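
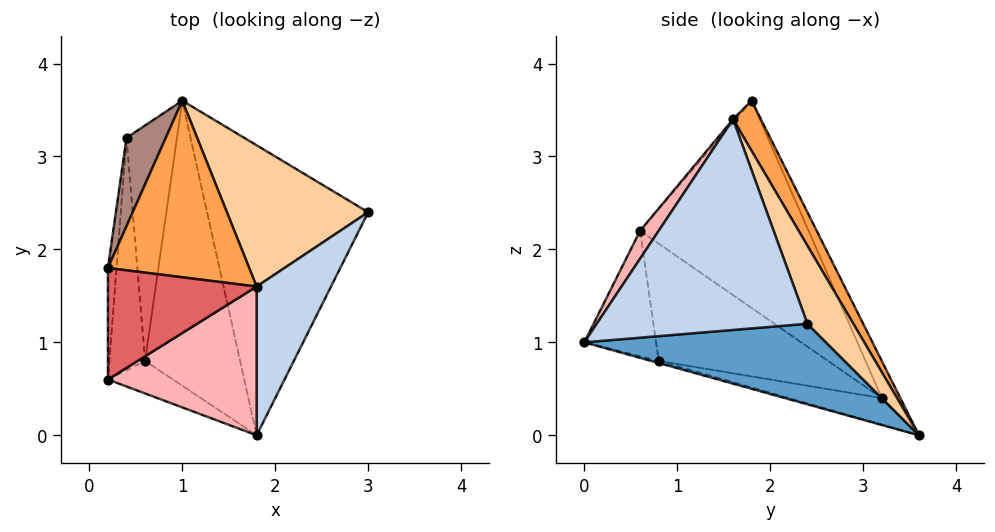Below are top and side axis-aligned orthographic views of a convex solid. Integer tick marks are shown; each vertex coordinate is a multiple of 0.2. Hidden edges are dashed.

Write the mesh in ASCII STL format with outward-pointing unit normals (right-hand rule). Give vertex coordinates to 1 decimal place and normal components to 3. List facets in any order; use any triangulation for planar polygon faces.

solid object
 facet normal 0.442 -0.147 -0.885
  outer loop
   vertex 1.0 3.6 0.0
   vertex 3.0 2.4 1.2
   vertex 1.8 0.0 1.0
  endloop
 endfacet
 facet normal 0.844 -0.447 0.298
  outer loop
   vertex 1.8 1.6 3.4
   vertex 1.8 0.0 1.0
   vertex 3.0 2.4 1.2
  endloop
 endfacet
 facet normal 0.167 0.866 0.470
  outer loop
   vertex 1.8 1.6 3.4
   vertex 1.0 3.6 0.0
   vertex 0.2 1.8 3.6
  endloop
 endfacet
 facet normal 0.247 0.859 0.447
  outer loop
   vertex 1.8 1.6 3.4
   vertex 3.0 2.4 1.2
   vertex 1.0 3.6 0.0
  endloop
 endfacet
 facet normal -0.021 -0.272 -0.962
  outer loop
   vertex 0.6 0.8 0.8
   vertex 1.0 3.6 0.0
   vertex 1.8 0.0 1.0
  endloop
 endfacet
 facet normal -0.505 -0.823 -0.262
  outer loop
   vertex 0.2 0.6 2.2
   vertex 0.6 0.8 0.8
   vertex 1.8 0.0 1.0
  endloop
 endfacet
 facet normal -0.014 -0.759 0.651
  outer loop
   vertex 0.2 0.6 2.2
   vertex 1.8 1.6 3.4
   vertex 0.2 1.8 3.6
  endloop
 endfacet
 facet normal 0.103 -0.828 0.552
  outer loop
   vertex 0.2 0.6 2.2
   vertex 1.8 0.0 1.0
   vertex 1.8 1.6 3.4
  endloop
 endfacet
 facet normal -0.458 -0.183 -0.870
  outer loop
   vertex 0.4 3.2 0.4
   vertex 1.0 3.6 0.0
   vertex 0.6 0.8 0.8
  endloop
 endfacet
 facet normal -0.949 -0.127 -0.289
  outer loop
   vertex 0.4 3.2 0.4
   vertex 0.6 0.8 0.8
   vertex 0.2 0.6 2.2
  endloop
 endfacet
 facet normal -0.340 0.869 0.359
  outer loop
   vertex 0.4 3.2 0.4
   vertex 0.2 1.8 3.6
   vertex 1.0 3.6 0.0
  endloop
 endfacet
 facet normal -0.998 0.048 -0.041
  outer loop
   vertex 0.4 3.2 0.4
   vertex 0.2 0.6 2.2
   vertex 0.2 1.8 3.6
  endloop
 endfacet
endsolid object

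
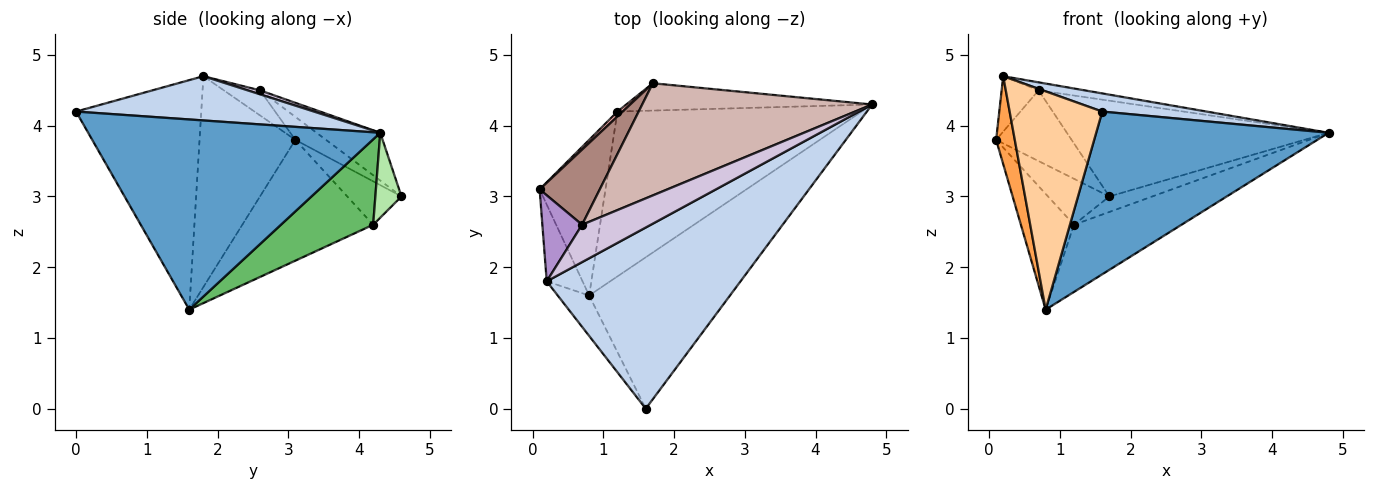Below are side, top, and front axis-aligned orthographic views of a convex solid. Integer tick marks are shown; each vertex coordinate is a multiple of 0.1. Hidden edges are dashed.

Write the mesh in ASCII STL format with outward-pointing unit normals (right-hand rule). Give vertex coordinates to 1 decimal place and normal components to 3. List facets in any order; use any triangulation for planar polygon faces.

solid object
 facet normal 0.677 -0.539 -0.501
  outer loop
   vertex 0.8 1.6 1.4
   vertex 4.8 4.3 3.9
   vertex 1.6 0.0 4.2
  endloop
 endfacet
 facet normal 0.222 -0.097 0.970
  outer loop
   vertex 0.2 1.8 4.7
   vertex 1.6 0.0 4.2
   vertex 4.8 4.3 3.9
  endloop
 endfacet
 facet normal -0.968 -0.188 -0.165
  outer loop
   vertex 0.2 1.8 4.7
   vertex 0.1 3.1 3.8
   vertex 0.8 1.6 1.4
  endloop
 endfacet
 facet normal -0.799 -0.591 -0.109
  outer loop
   vertex 0.2 1.8 4.7
   vertex 0.8 1.6 1.4
   vertex 1.6 0.0 4.2
  endloop
 endfacet
 facet normal 0.308 0.359 -0.881
  outer loop
   vertex 1.2 4.2 2.6
   vertex 4.8 4.3 3.9
   vertex 0.8 1.6 1.4
  endloop
 endfacet
 facet normal 0.288 0.473 -0.833
  outer loop
   vertex 1.2 4.2 2.6
   vertex 1.7 4.6 3.0
   vertex 4.8 4.3 3.9
  endloop
 endfacet
 facet normal -0.827 0.335 -0.451
  outer loop
   vertex 1.2 4.2 2.6
   vertex 0.8 1.6 1.4
   vertex 0.1 3.1 3.8
  endloop
 endfacet
 facet normal -0.661 0.747 0.079
  outer loop
   vertex 1.2 4.2 2.6
   vertex 0.1 3.1 3.8
   vertex 1.7 4.6 3.0
  endloop
 endfacet
 facet normal -0.468 0.478 0.743
  outer loop
   vertex 0.7 2.6 4.5
   vertex 0.1 3.1 3.8
   vertex 0.2 1.8 4.7
  endloop
 endfacet
 facet normal 0.056 0.209 0.976
  outer loop
   vertex 0.7 2.6 4.5
   vertex 0.2 1.8 4.7
   vertex 4.8 4.3 3.9
  endloop
 endfacet
 facet normal -0.268 0.660 0.702
  outer loop
   vertex 0.7 2.6 4.5
   vertex 1.7 4.6 3.0
   vertex 0.1 3.1 3.8
  endloop
 endfacet
 facet normal -0.156 0.641 0.751
  outer loop
   vertex 0.7 2.6 4.5
   vertex 4.8 4.3 3.9
   vertex 1.7 4.6 3.0
  endloop
 endfacet
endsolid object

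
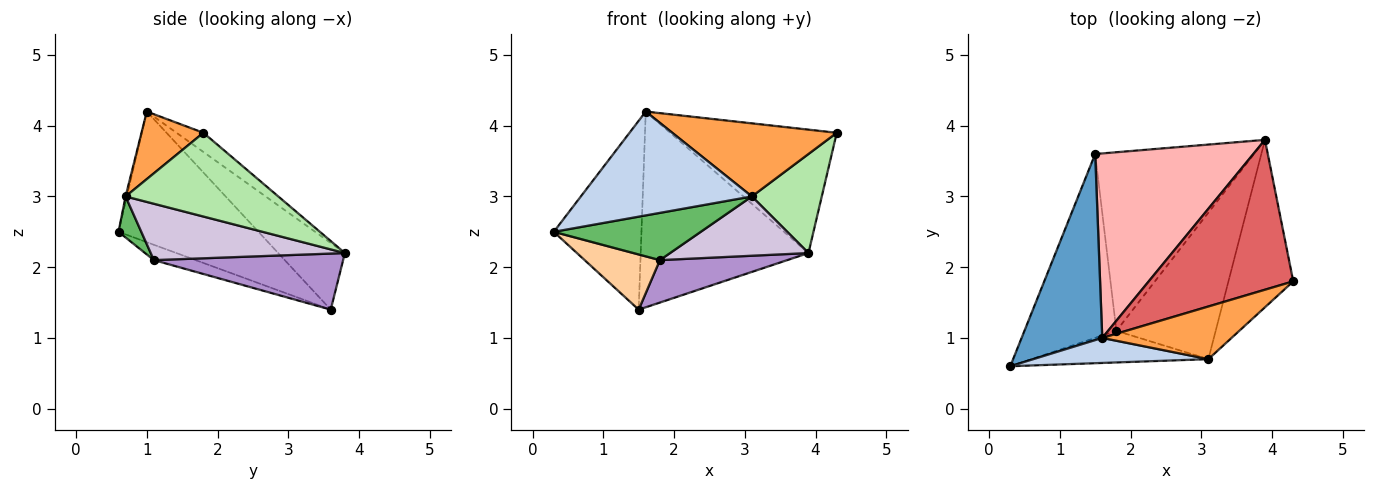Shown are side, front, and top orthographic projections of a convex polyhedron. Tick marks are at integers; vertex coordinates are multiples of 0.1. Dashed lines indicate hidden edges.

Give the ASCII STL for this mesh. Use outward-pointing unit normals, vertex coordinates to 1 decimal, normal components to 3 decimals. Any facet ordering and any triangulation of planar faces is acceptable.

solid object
 facet normal -0.751 0.470 0.464
  outer loop
   vertex 1.6 1.0 4.2
   vertex 1.5 3.6 1.4
   vertex 0.3 0.6 2.5
  endloop
 endfacet
 facet normal -0.007 -0.972 0.234
  outer loop
   vertex 3.1 0.7 3.0
   vertex 1.6 1.0 4.2
   vertex 0.3 0.6 2.5
  endloop
 endfacet
 facet normal 0.292 -0.776 0.559
  outer loop
   vertex 3.1 0.7 3.0
   vertex 4.3 1.8 3.9
   vertex 1.6 1.0 4.2
  endloop
 endfacet
 facet normal -0.158 -0.284 -0.946
  outer loop
   vertex 1.8 1.1 2.1
   vertex 0.3 0.6 2.5
   vertex 1.5 3.6 1.4
  endloop
 endfacet
 facet normal 0.128 -0.825 -0.551
  outer loop
   vertex 1.8 1.1 2.1
   vertex 3.1 0.7 3.0
   vertex 0.3 0.6 2.5
  endloop
 endfacet
 facet normal 0.744 -0.340 -0.575
  outer loop
   vertex 3.9 3.8 2.2
   vertex 4.3 1.8 3.9
   vertex 3.1 0.7 3.0
  endloop
 endfacet
 facet normal -0.102 0.632 0.768
  outer loop
   vertex 3.9 3.8 2.2
   vertex 1.6 1.0 4.2
   vertex 4.3 1.8 3.9
  endloop
 endfacet
 facet normal -0.278 0.699 0.659
  outer loop
   vertex 3.9 3.8 2.2
   vertex 1.5 3.6 1.4
   vertex 1.6 1.0 4.2
  endloop
 endfacet
 facet normal 0.325 -0.219 -0.920
  outer loop
   vertex 3.9 3.8 2.2
   vertex 1.8 1.1 2.1
   vertex 1.5 3.6 1.4
  endloop
 endfacet
 facet normal 0.466 -0.332 -0.820
  outer loop
   vertex 3.9 3.8 2.2
   vertex 3.1 0.7 3.0
   vertex 1.8 1.1 2.1
  endloop
 endfacet
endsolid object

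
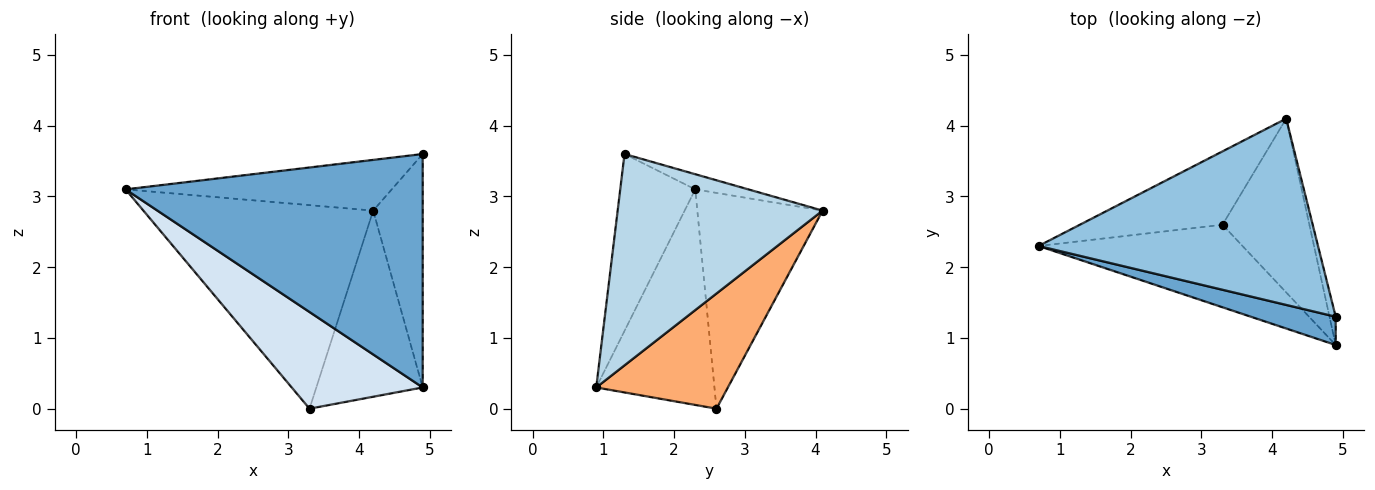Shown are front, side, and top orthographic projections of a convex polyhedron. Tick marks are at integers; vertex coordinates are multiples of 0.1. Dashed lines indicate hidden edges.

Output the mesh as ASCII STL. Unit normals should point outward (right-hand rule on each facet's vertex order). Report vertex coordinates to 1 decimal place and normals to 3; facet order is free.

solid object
 facet normal -0.243 -0.963 0.117
  outer loop
   vertex 4.9 1.3 3.6
   vertex 0.7 2.3 3.1
   vertex 4.9 0.9 0.3
  endloop
 endfacet
 facet normal -0.052 0.262 0.964
  outer loop
   vertex 4.9 1.3 3.6
   vertex 4.2 4.1 2.8
   vertex 0.7 2.3 3.1
  endloop
 endfacet
 facet normal 0.972 0.235 -0.028
  outer loop
   vertex 4.9 1.3 3.6
   vertex 4.9 0.9 0.3
   vertex 4.2 4.1 2.8
  endloop
 endfacet
 facet normal -0.566 -0.627 -0.535
  outer loop
   vertex 3.3 2.6 0.0
   vertex 4.9 0.9 0.3
   vertex 0.7 2.3 3.1
  endloop
 endfacet
 facet normal -0.456 0.837 -0.302
  outer loop
   vertex 3.3 2.6 0.0
   vertex 0.7 2.3 3.1
   vertex 4.2 4.1 2.8
  endloop
 endfacet
 facet normal 0.671 0.542 -0.506
  outer loop
   vertex 3.3 2.6 0.0
   vertex 4.2 4.1 2.8
   vertex 4.9 0.9 0.3
  endloop
 endfacet
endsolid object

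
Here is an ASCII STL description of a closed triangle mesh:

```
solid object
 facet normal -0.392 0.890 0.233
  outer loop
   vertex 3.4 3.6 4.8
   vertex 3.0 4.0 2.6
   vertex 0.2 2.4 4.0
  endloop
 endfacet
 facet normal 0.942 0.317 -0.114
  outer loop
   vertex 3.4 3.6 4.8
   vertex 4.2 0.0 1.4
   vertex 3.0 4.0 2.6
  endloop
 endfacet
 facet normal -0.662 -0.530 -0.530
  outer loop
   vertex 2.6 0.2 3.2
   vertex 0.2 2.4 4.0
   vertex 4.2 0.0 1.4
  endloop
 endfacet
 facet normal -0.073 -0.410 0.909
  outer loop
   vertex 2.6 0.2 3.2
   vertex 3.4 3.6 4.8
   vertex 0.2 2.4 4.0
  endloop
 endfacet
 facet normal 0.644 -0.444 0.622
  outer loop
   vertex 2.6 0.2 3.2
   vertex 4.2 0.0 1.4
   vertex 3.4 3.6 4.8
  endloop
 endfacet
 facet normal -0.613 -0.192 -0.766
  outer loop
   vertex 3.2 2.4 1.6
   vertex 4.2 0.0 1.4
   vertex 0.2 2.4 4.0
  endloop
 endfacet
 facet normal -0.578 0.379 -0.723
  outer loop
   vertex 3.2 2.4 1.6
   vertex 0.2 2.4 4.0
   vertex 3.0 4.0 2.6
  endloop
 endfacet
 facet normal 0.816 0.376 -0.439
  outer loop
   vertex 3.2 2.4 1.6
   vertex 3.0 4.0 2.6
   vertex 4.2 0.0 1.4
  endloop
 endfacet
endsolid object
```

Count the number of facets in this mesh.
8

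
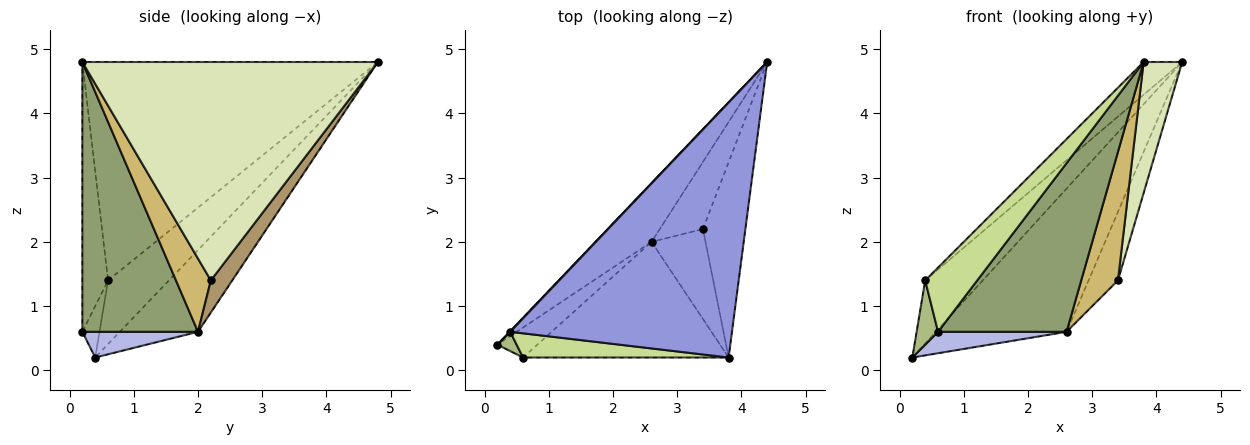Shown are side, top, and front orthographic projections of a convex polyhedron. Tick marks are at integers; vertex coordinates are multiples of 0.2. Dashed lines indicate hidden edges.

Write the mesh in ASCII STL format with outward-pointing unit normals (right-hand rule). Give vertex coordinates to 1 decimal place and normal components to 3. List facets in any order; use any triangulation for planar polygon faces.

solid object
 facet normal -0.484 0.809 -0.332
  outer loop
   vertex 2.6 2.0 0.6
   vertex 0.2 0.4 0.2
   vertex 4.4 4.8 4.8
  endloop
 endfacet
 facet normal -0.727 0.687 0.007
  outer loop
   vertex 0.4 0.6 1.4
   vertex 4.4 4.8 4.8
   vertex 0.2 0.4 0.2
  endloop
 endfacet
 facet normal -0.699 0.091 0.710
  outer loop
   vertex 0.4 0.6 1.4
   vertex 3.8 0.2 4.8
   vertex 4.4 4.8 4.8
  endloop
 endfacet
 facet normal 0.464 -0.515 -0.721
  outer loop
   vertex 0.6 0.2 0.6
   vertex 0.2 0.4 0.2
   vertex 2.6 2.0 0.6
  endloop
 endfacet
 facet normal 0.596 -0.662 -0.454
  outer loop
   vertex 0.6 0.2 0.6
   vertex 2.6 2.0 0.6
   vertex 3.8 0.2 4.8
  endloop
 endfacet
 facet normal -0.608 -0.760 0.228
  outer loop
   vertex 0.6 0.2 0.6
   vertex 0.4 0.6 1.4
   vertex 0.2 0.4 0.2
  endloop
 endfacet
 facet normal -0.420 -0.849 0.320
  outer loop
   vertex 0.6 0.2 0.6
   vertex 3.8 0.2 4.8
   vertex 0.4 0.6 1.4
  endloop
 endfacet
 facet normal 0.974 -0.127 -0.189
  outer loop
   vertex 3.4 2.2 1.4
   vertex 4.4 4.8 4.8
   vertex 3.8 0.2 4.8
  endloop
 endfacet
 facet normal 0.462 0.634 -0.620
  outer loop
   vertex 3.4 2.2 1.4
   vertex 2.6 2.0 0.6
   vertex 4.4 4.8 4.8
  endloop
 endfacet
 facet normal 0.614 -0.647 -0.453
  outer loop
   vertex 3.4 2.2 1.4
   vertex 3.8 0.2 4.8
   vertex 2.6 2.0 0.6
  endloop
 endfacet
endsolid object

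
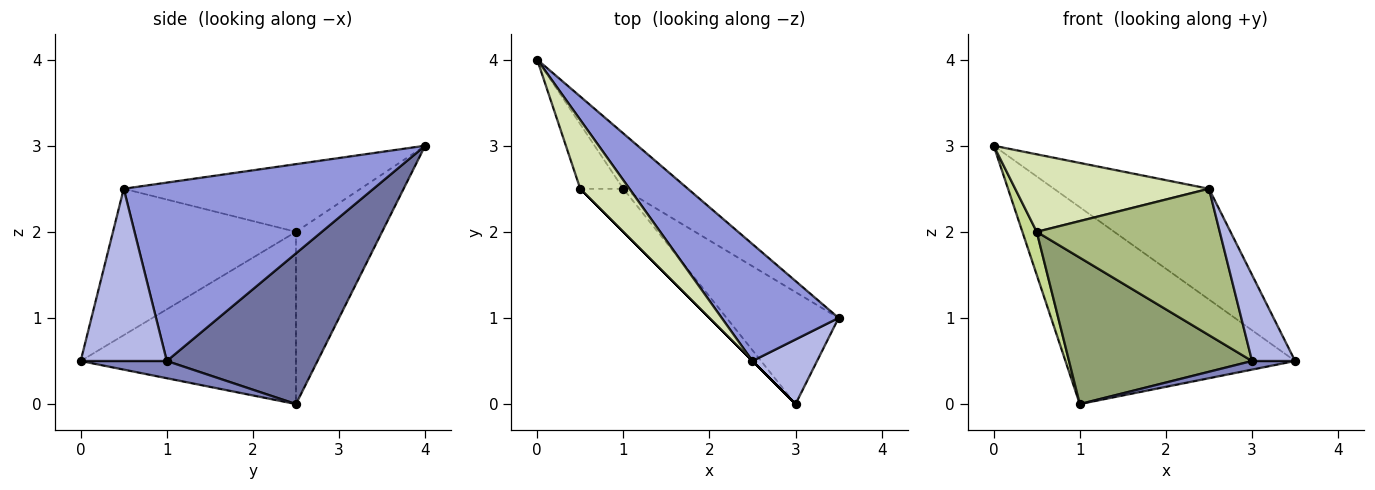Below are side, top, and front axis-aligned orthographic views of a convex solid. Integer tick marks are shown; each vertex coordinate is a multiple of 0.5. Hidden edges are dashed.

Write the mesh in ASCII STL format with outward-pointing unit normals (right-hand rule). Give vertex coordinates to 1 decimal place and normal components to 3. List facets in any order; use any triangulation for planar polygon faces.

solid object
 facet normal 0.534 0.814 -0.229
  outer loop
   vertex 1.0 2.5 0.0
   vertex 0.0 4.0 3.0
   vertex 3.5 1.0 0.5
  endloop
 endfacet
 facet normal 0.152 -0.076 -0.986
  outer loop
   vertex 1.0 2.5 0.0
   vertex 3.5 1.0 0.5
   vertex 3.0 0.0 0.5
  endloop
 endfacet
 facet normal 0.742 0.461 0.486
  outer loop
   vertex 2.5 0.5 2.5
   vertex 3.5 1.0 0.5
   vertex 0.0 4.0 3.0
  endloop
 endfacet
 facet normal 0.848 -0.424 0.318
  outer loop
   vertex 2.5 0.5 2.5
   vertex 3.0 0.0 0.5
   vertex 3.5 1.0 0.5
  endloop
 endfacet
 facet normal -0.748 -0.636 -0.187
  outer loop
   vertex 0.5 2.5 2.0
   vertex 1.0 2.5 0.0
   vertex 3.0 0.0 0.5
  endloop
 endfacet
 facet normal -0.707 -0.707 0.000
  outer loop
   vertex 0.5 2.5 2.0
   vertex 3.0 0.0 0.5
   vertex 2.5 0.5 2.5
  endloop
 endfacet
 facet normal -0.958 -0.160 -0.239
  outer loop
   vertex 0.5 2.5 2.0
   vertex 0.0 4.0 3.0
   vertex 1.0 2.5 0.0
  endloop
 endfacet
 facet normal -0.674 -0.552 0.491
  outer loop
   vertex 0.5 2.5 2.0
   vertex 2.5 0.5 2.5
   vertex 0.0 4.0 3.0
  endloop
 endfacet
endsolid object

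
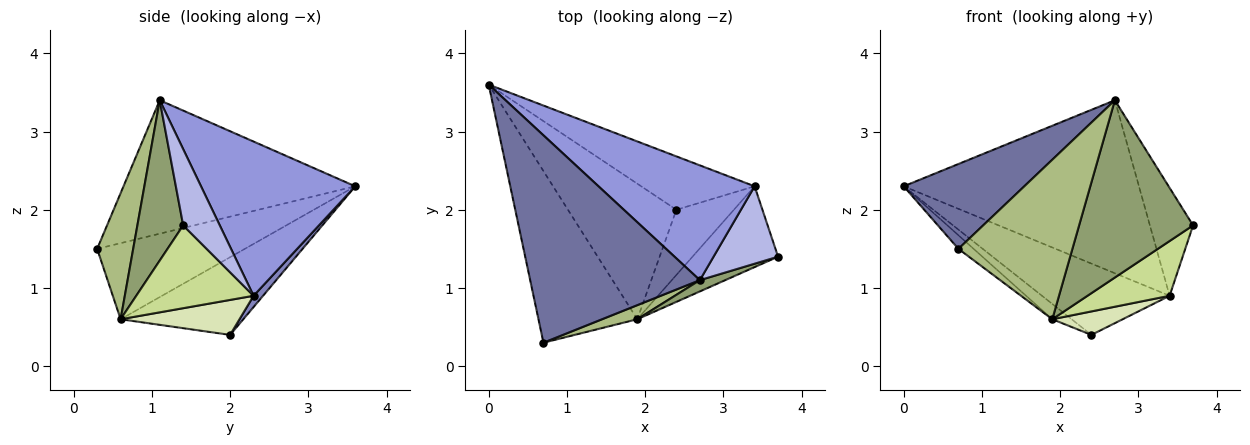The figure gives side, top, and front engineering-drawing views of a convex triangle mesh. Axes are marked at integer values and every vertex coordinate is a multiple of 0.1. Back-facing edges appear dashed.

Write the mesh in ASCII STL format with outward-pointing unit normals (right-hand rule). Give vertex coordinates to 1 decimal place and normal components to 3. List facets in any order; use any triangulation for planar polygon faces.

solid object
 facet normal -0.588 -0.306 0.748
  outer loop
   vertex 2.7 1.1 3.4
   vertex 0.0 3.6 2.3
   vertex 0.7 0.3 1.5
  endloop
 endfacet
 facet normal 0.059 0.799 -0.598
  outer loop
   vertex 3.4 2.3 0.9
   vertex 2.4 2.0 0.4
   vertex 0.0 3.6 2.3
  endloop
 endfacet
 facet normal 0.479 0.731 0.485
  outer loop
   vertex 3.4 2.3 0.9
   vertex 0.0 3.6 2.3
   vertex 2.7 1.1 3.4
  endloop
 endfacet
 facet normal 0.567 0.669 0.480
  outer loop
   vertex 3.4 2.3 0.9
   vertex 2.7 1.1 3.4
   vertex 3.7 1.4 1.8
  endloop
 endfacet
 facet normal 0.372 -0.926 0.059
  outer loop
   vertex 1.9 0.6 0.6
   vertex 3.7 1.4 1.8
   vertex 2.7 1.1 3.4
  endloop
 endfacet
 facet normal 0.300 -0.950 0.084
  outer loop
   vertex 1.9 0.6 0.6
   vertex 2.7 1.1 3.4
   vertex 0.7 0.3 1.5
  endloop
 endfacet
 facet normal 0.625 -0.438 -0.646
  outer loop
   vertex 1.9 0.6 0.6
   vertex 3.4 2.3 0.9
   vertex 3.7 1.4 1.8
  endloop
 endfacet
 facet normal 0.497 -0.294 -0.817
  outer loop
   vertex 1.9 0.6 0.6
   vertex 2.4 2.0 0.4
   vertex 3.4 2.3 0.9
  endloop
 endfacet
 facet normal -0.609 0.063 -0.791
  outer loop
   vertex 1.9 0.6 0.6
   vertex 0.7 0.3 1.5
   vertex 0.0 3.6 2.3
  endloop
 endfacet
 facet normal -0.580 0.091 -0.810
  outer loop
   vertex 1.9 0.6 0.6
   vertex 0.0 3.6 2.3
   vertex 2.4 2.0 0.4
  endloop
 endfacet
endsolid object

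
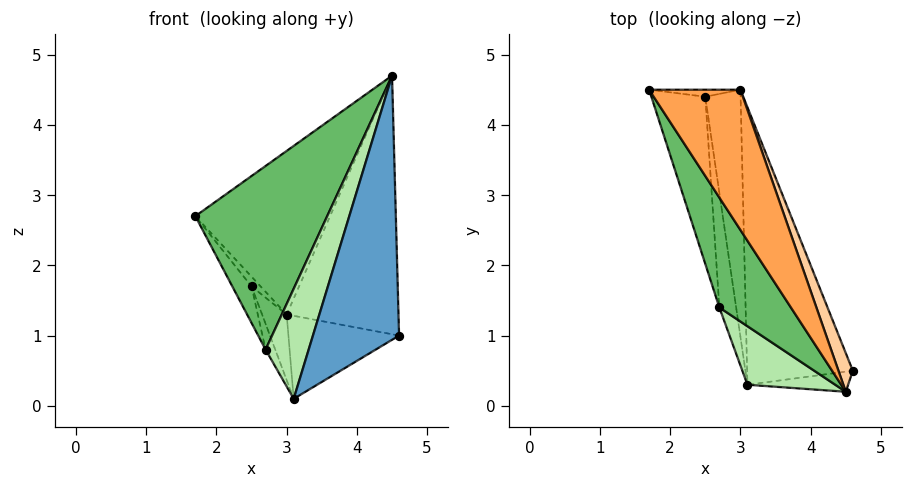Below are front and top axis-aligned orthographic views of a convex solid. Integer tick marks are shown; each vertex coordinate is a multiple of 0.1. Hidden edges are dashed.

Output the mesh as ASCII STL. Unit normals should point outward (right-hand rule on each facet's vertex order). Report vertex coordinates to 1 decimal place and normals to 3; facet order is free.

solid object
 facet normal 0.176 -0.982 -0.075
  outer loop
   vertex 4.5 0.2 4.7
   vertex 3.1 0.3 0.1
   vertex 4.6 0.5 1.0
  endloop
 endfacet
 facet normal 0.473 0.252 -0.844
  outer loop
   vertex 3.0 4.5 1.3
   vertex 4.6 0.5 1.0
   vertex 3.1 0.3 0.1
  endloop
 endfacet
 facet normal 0.574 0.622 0.533
  outer loop
   vertex 3.0 4.5 1.3
   vertex 1.7 4.5 2.7
   vertex 4.5 0.2 4.7
  endloop
 endfacet
 facet normal 0.928 0.367 0.055
  outer loop
   vertex 3.0 4.5 1.3
   vertex 4.5 0.2 4.7
   vertex 4.6 0.5 1.0
  endloop
 endfacet
 facet normal -0.860 -0.438 0.262
  outer loop
   vertex 2.7 1.4 0.8
   vertex 4.5 0.2 4.7
   vertex 1.7 4.5 2.7
  endloop
 endfacet
 facet normal -0.849 -0.467 0.248
  outer loop
   vertex 2.7 1.4 0.8
   vertex 3.1 0.3 0.1
   vertex 4.5 0.2 4.7
  endloop
 endfacet
 facet normal -0.636 0.198 -0.746
  outer loop
   vertex 2.5 4.4 1.7
   vertex 3.0 4.5 1.3
   vertex 3.1 0.3 0.1
  endloop
 endfacet
 facet normal -0.742 0.147 -0.655
  outer loop
   vertex 2.5 4.4 1.7
   vertex 3.1 0.3 0.1
   vertex 2.7 1.4 0.8
  endloop
 endfacet
 facet normal -0.533 0.686 -0.495
  outer loop
   vertex 2.5 4.4 1.7
   vertex 1.7 4.5 2.7
   vertex 3.0 4.5 1.3
  endloop
 endfacet
 facet normal -0.767 0.137 -0.627
  outer loop
   vertex 2.5 4.4 1.7
   vertex 2.7 1.4 0.8
   vertex 1.7 4.5 2.7
  endloop
 endfacet
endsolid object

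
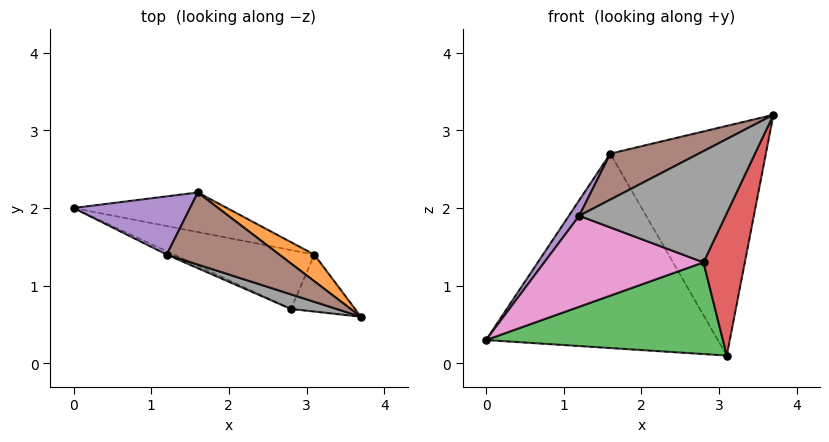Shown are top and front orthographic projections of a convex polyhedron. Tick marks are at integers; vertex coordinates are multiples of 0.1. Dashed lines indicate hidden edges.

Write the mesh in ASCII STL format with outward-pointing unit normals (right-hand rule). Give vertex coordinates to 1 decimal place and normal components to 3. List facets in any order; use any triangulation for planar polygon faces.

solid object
 facet normal 0.174 0.965 -0.196
  outer loop
   vertex 3.1 1.4 0.1
   vertex 0.0 2.0 0.3
   vertex 1.6 2.2 2.7
  endloop
 endfacet
 facet normal 0.589 0.803 0.093
  outer loop
   vertex 3.1 1.4 0.1
   vertex 1.6 2.2 2.7
   vertex 3.7 0.6 3.2
  endloop
 endfacet
 facet normal -0.194 -0.825 -0.530
  outer loop
   vertex 2.8 0.7 1.3
   vertex 0.0 2.0 0.3
   vertex 3.1 1.4 0.1
  endloop
 endfacet
 facet normal 0.563 -0.767 -0.307
  outer loop
   vertex 2.8 0.7 1.3
   vertex 3.1 1.4 0.1
   vertex 3.7 0.6 3.2
  endloop
 endfacet
 facet normal -0.817 -0.149 0.557
  outer loop
   vertex 1.2 1.4 1.9
   vertex 1.6 2.2 2.7
   vertex 0.0 2.0 0.3
  endloop
 endfacet
 facet normal -0.521 -0.459 0.720
  outer loop
   vertex 1.2 1.4 1.9
   vertex 3.7 0.6 3.2
   vertex 1.6 2.2 2.7
  endloop
 endfacet
 facet normal -0.411 -0.911 -0.033
  outer loop
   vertex 1.2 1.4 1.9
   vertex 0.0 2.0 0.3
   vertex 2.8 0.7 1.3
  endloop
 endfacet
 facet normal -0.359 -0.925 0.121
  outer loop
   vertex 1.2 1.4 1.9
   vertex 2.8 0.7 1.3
   vertex 3.7 0.6 3.2
  endloop
 endfacet
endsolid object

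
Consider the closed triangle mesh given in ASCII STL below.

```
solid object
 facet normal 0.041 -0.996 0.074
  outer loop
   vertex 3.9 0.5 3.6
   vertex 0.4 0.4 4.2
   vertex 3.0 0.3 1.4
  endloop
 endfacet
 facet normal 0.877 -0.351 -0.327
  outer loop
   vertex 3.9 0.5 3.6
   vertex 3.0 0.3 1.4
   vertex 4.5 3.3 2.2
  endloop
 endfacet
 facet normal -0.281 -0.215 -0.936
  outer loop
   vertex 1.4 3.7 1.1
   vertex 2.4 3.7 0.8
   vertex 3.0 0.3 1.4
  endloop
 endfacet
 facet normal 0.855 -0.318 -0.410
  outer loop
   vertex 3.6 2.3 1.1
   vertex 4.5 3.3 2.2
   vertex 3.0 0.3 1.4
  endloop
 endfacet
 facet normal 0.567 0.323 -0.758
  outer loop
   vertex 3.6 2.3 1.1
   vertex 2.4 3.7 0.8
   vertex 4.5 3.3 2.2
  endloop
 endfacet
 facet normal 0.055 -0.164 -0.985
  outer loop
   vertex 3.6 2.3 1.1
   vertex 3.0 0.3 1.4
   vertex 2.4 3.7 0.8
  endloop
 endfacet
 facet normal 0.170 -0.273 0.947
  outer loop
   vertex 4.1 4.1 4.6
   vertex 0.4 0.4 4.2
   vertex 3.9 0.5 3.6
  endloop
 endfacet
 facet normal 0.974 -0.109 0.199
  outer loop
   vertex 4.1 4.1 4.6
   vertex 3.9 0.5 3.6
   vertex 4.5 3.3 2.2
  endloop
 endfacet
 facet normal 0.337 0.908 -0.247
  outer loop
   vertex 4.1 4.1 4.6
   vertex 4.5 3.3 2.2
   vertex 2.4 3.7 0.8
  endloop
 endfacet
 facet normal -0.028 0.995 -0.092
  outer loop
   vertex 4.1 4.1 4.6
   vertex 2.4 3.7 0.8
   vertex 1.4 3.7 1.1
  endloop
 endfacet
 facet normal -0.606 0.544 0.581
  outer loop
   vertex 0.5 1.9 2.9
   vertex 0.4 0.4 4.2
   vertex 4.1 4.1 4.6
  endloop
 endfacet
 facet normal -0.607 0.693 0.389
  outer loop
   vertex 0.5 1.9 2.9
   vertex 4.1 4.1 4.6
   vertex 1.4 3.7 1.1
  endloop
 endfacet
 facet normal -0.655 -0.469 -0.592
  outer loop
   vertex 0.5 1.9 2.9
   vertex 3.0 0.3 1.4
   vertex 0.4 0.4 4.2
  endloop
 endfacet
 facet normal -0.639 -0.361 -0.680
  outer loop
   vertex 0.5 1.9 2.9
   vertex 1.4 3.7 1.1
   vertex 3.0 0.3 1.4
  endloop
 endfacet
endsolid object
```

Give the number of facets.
14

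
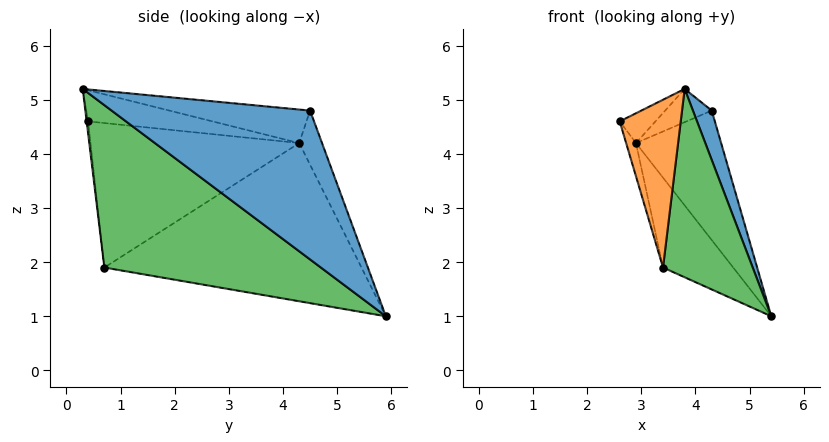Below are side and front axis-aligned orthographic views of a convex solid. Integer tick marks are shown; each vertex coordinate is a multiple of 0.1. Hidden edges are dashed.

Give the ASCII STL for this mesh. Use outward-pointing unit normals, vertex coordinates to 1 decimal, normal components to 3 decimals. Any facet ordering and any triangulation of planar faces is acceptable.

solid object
 facet normal 0.965 -0.091 0.246
  outer loop
   vertex 4.3 4.5 4.8
   vertex 3.8 0.3 5.2
   vertex 5.4 5.9 1.0
  endloop
 endfacet
 facet normal -0.024 -0.993 -0.117
  outer loop
   vertex 3.4 0.7 1.9
   vertex 3.8 0.3 5.2
   vertex 2.6 0.4 4.6
  endloop
 endfacet
 facet normal 0.912 -0.378 -0.156
  outer loop
   vertex 3.4 0.7 1.9
   vertex 5.4 5.9 1.0
   vertex 3.8 0.3 5.2
  endloop
 endfacet
 facet normal -0.249 0.930 0.271
  outer loop
   vertex 2.9 4.3 4.2
   vertex 4.3 4.5 4.8
   vertex 5.4 5.9 1.0
  endloop
 endfacet
 facet normal -0.959 0.045 -0.279
  outer loop
   vertex 2.9 4.3 4.2
   vertex 3.4 0.7 1.9
   vertex 2.6 0.4 4.6
  endloop
 endfacet
 facet normal -0.819 0.224 -0.528
  outer loop
   vertex 2.9 4.3 4.2
   vertex 5.4 5.9 1.0
   vertex 3.4 0.7 1.9
  endloop
 endfacet
 facet normal -0.435 0.125 0.892
  outer loop
   vertex 2.9 4.3 4.2
   vertex 2.6 0.4 4.6
   vertex 3.8 0.3 5.2
  endloop
 endfacet
 facet normal -0.407 0.134 0.904
  outer loop
   vertex 2.9 4.3 4.2
   vertex 3.8 0.3 5.2
   vertex 4.3 4.5 4.8
  endloop
 endfacet
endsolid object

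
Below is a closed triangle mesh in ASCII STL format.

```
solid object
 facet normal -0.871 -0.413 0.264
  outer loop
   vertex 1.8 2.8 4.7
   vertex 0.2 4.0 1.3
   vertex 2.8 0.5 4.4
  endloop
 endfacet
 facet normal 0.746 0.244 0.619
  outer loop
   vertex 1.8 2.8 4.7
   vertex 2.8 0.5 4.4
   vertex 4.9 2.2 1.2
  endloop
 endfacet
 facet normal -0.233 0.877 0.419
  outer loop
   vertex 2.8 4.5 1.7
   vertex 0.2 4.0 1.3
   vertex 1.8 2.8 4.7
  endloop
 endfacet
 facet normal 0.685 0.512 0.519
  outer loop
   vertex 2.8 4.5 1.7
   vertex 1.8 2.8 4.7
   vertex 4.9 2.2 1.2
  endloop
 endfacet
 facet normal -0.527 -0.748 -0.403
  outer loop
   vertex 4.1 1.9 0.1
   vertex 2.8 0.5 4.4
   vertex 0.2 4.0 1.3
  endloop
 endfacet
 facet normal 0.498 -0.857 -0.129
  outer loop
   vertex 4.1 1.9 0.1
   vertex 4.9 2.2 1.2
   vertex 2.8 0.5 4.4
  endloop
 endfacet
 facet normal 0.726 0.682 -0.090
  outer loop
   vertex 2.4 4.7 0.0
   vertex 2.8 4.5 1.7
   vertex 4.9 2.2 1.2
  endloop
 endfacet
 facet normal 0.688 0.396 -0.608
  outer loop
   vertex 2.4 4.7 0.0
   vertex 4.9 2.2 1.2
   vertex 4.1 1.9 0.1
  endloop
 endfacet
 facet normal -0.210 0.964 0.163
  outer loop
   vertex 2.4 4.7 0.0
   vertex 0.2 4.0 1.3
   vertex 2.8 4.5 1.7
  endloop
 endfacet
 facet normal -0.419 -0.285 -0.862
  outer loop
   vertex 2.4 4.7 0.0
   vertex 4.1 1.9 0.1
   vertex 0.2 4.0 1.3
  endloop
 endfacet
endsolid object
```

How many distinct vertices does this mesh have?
7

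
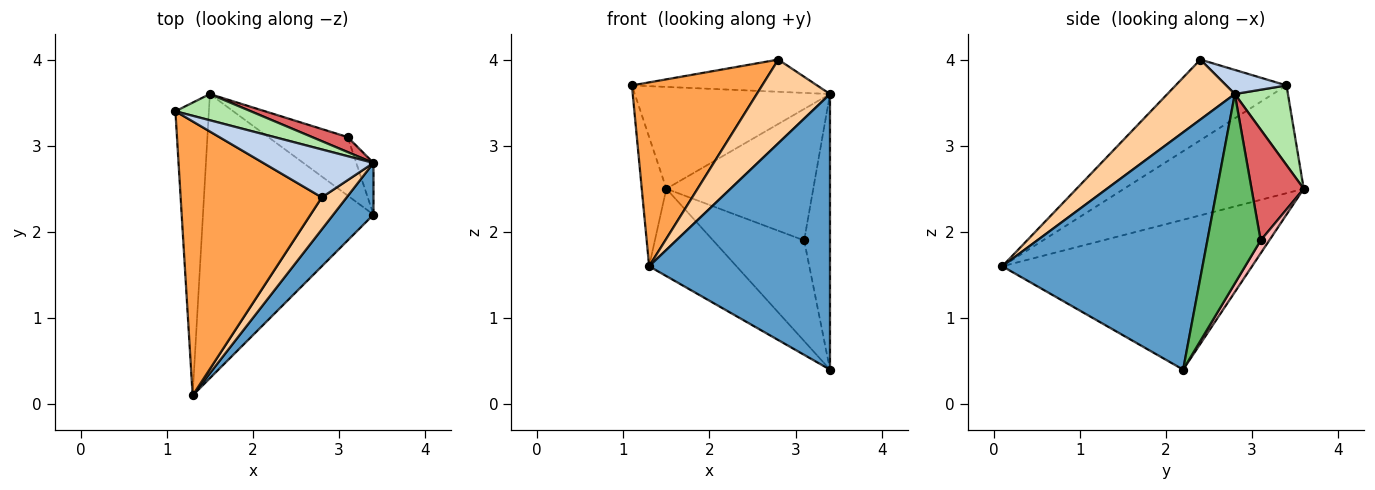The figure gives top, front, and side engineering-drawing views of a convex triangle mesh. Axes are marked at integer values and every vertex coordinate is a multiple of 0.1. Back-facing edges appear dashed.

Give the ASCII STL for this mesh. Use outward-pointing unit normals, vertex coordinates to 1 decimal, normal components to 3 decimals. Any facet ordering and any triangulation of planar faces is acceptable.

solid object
 facet normal 0.736 -0.665 0.125
  outer loop
   vertex 3.4 2.2 0.4
   vertex 3.4 2.8 3.6
   vertex 1.3 0.1 1.6
  endloop
 endfacet
 facet normal 0.179 0.549 0.817
  outer loop
   vertex 2.8 2.4 4.0
   vertex 3.4 2.8 3.6
   vertex 1.1 3.4 3.7
  endloop
 endfacet
 facet normal -0.429 -0.503 0.750
  outer loop
   vertex 2.8 2.4 4.0
   vertex 1.1 3.4 3.7
   vertex 1.3 0.1 1.6
  endloop
 endfacet
 facet normal 0.652 -0.708 0.271
  outer loop
   vertex 2.8 2.4 4.0
   vertex 1.3 0.1 1.6
   vertex 3.4 2.8 3.6
  endloop
 endfacet
 facet normal 0.897 0.435 -0.082
  outer loop
   vertex 3.1 3.1 1.9
   vertex 3.4 2.8 3.6
   vertex 3.4 2.2 0.4
  endloop
 endfacet
 facet normal 0.255 0.936 0.241
  outer loop
   vertex 1.5 3.6 2.5
   vertex 1.1 3.4 3.7
   vertex 3.4 2.8 3.6
  endloop
 endfacet
 facet normal 0.333 0.937 0.107
  outer loop
   vertex 1.5 3.6 2.5
   vertex 3.4 2.8 3.6
   vertex 3.1 3.1 1.9
  endloop
 endfacet
 facet normal 0.082 0.862 -0.501
  outer loop
   vertex 1.5 3.6 2.5
   vertex 3.1 3.1 1.9
   vertex 3.4 2.2 0.4
  endloop
 endfacet
 facet normal -0.947 0.130 -0.294
  outer loop
   vertex 1.5 3.6 2.5
   vertex 1.3 0.1 1.6
   vertex 1.1 3.4 3.7
  endloop
 endfacet
 facet normal -0.643 0.225 -0.732
  outer loop
   vertex 1.5 3.6 2.5
   vertex 3.4 2.2 0.4
   vertex 1.3 0.1 1.6
  endloop
 endfacet
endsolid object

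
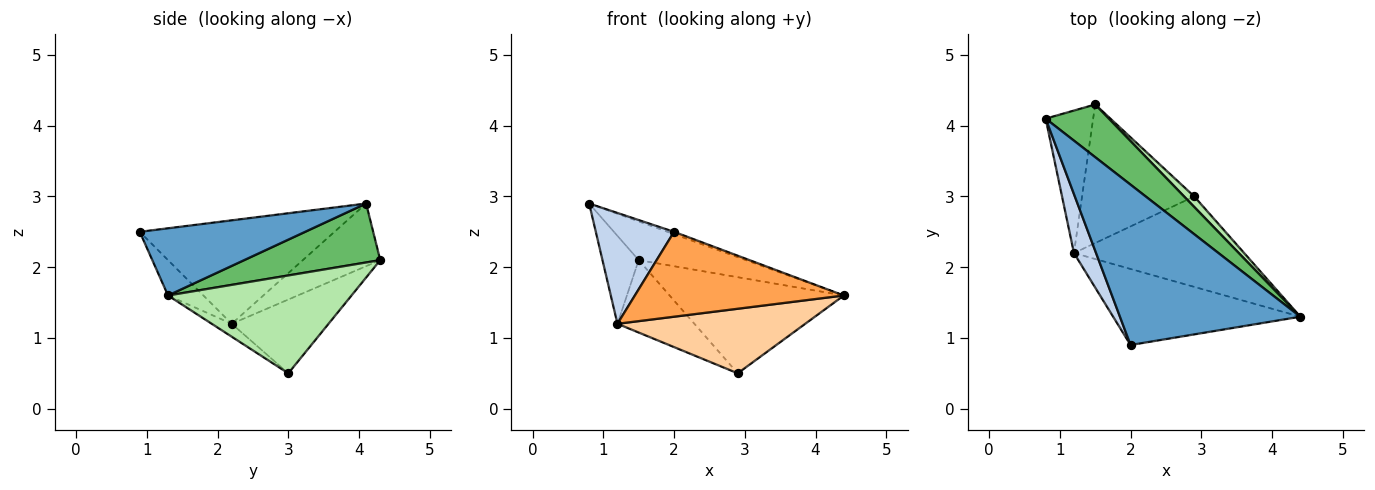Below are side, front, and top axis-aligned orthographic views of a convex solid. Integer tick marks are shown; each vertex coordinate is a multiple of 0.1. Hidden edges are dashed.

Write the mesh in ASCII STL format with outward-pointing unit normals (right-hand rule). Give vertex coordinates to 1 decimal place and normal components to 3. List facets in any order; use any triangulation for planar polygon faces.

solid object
 facet normal 0.349 0.014 0.937
  outer loop
   vertex 2.0 0.9 2.5
   vertex 4.4 1.3 1.6
   vertex 0.8 4.1 2.9
  endloop
 endfacet
 facet normal -0.910 -0.366 0.194
  outer loop
   vertex 1.2 2.2 1.2
   vertex 2.0 0.9 2.5
   vertex 0.8 4.1 2.9
  endloop
 endfacet
 facet normal -0.125 -0.739 -0.662
  outer loop
   vertex 1.2 2.2 1.2
   vertex 4.4 1.3 1.6
   vertex 2.0 0.9 2.5
  endloop
 endfacet
 facet normal -0.062 -0.580 -0.812
  outer loop
   vertex 1.2 2.2 1.2
   vertex 2.9 3.0 0.5
   vertex 4.4 1.3 1.6
  endloop
 endfacet
 facet normal 0.601 0.473 0.644
  outer loop
   vertex 1.5 4.3 2.1
   vertex 0.8 4.1 2.9
   vertex 4.4 1.3 1.6
  endloop
 endfacet
 facet normal 0.723 0.687 0.075
  outer loop
   vertex 1.5 4.3 2.1
   vertex 4.4 1.3 1.6
   vertex 2.9 3.0 0.5
  endloop
 endfacet
 facet normal -0.747 0.349 -0.566
  outer loop
   vertex 1.5 4.3 2.1
   vertex 1.2 2.2 1.2
   vertex 0.8 4.1 2.9
  endloop
 endfacet
 facet normal -0.504 0.400 -0.766
  outer loop
   vertex 1.5 4.3 2.1
   vertex 2.9 3.0 0.5
   vertex 1.2 2.2 1.2
  endloop
 endfacet
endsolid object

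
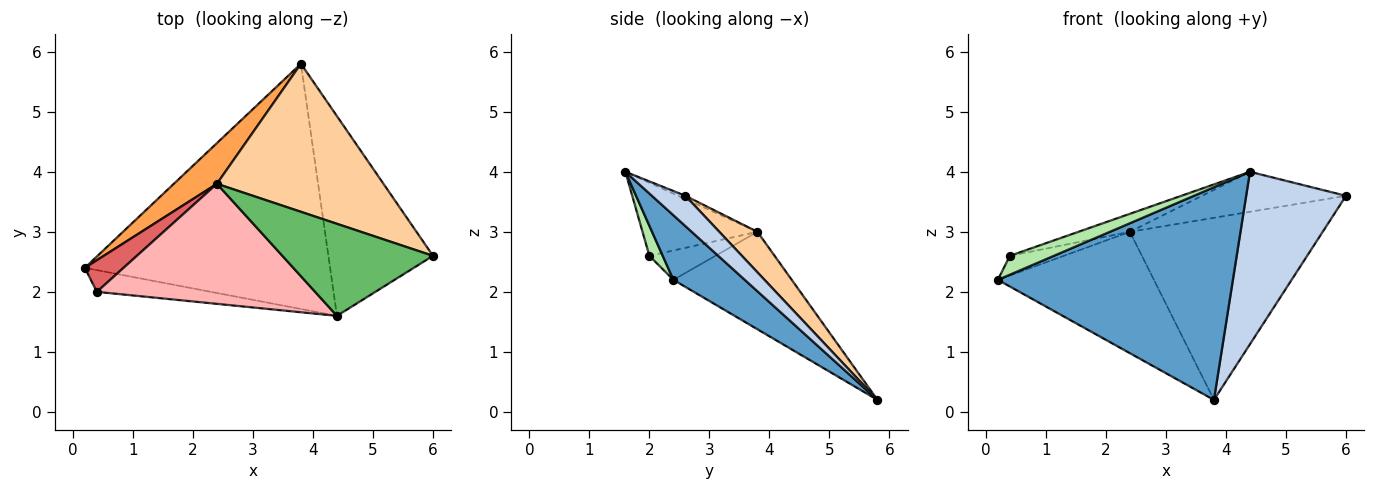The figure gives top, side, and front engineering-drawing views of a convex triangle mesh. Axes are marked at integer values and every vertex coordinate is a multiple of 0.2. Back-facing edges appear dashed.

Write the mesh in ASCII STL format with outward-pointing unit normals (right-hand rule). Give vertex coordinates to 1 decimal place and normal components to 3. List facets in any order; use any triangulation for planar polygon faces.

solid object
 facet normal 0.195 -0.643 -0.741
  outer loop
   vertex 4.4 1.6 4.0
   vertex 0.2 2.4 2.2
   vertex 3.8 5.8 0.2
  endloop
 endfacet
 facet normal 0.214 -0.638 -0.739
  outer loop
   vertex 4.4 1.6 4.0
   vertex 3.8 5.8 0.2
   vertex 6.0 2.6 3.6
  endloop
 endfacet
 facet normal -0.584 0.770 0.258
  outer loop
   vertex 2.4 3.8 3.0
   vertex 3.8 5.8 0.2
   vertex 0.2 2.4 2.2
  endloop
 endfacet
 facet normal 0.152 0.767 0.624
  outer loop
   vertex 2.4 3.8 3.0
   vertex 6.0 2.6 3.6
   vertex 3.8 5.8 0.2
  endloop
 endfacet
 facet normal -0.020 0.399 0.917
  outer loop
   vertex 2.4 3.8 3.0
   vertex 4.4 1.6 4.0
   vertex 6.0 2.6 3.6
  endloop
 endfacet
 facet normal 0.195 -0.643 -0.741
  outer loop
   vertex 0.4 2.0 2.6
   vertex 0.2 2.4 2.2
   vertex 4.4 1.6 4.0
  endloop
 endfacet
 facet normal -0.542 0.443 0.714
  outer loop
   vertex 0.4 2.0 2.6
   vertex 2.4 3.8 3.0
   vertex 0.2 2.4 2.2
  endloop
 endfacet
 facet normal -0.314 0.141 0.939
  outer loop
   vertex 0.4 2.0 2.6
   vertex 4.4 1.6 4.0
   vertex 2.4 3.8 3.0
  endloop
 endfacet
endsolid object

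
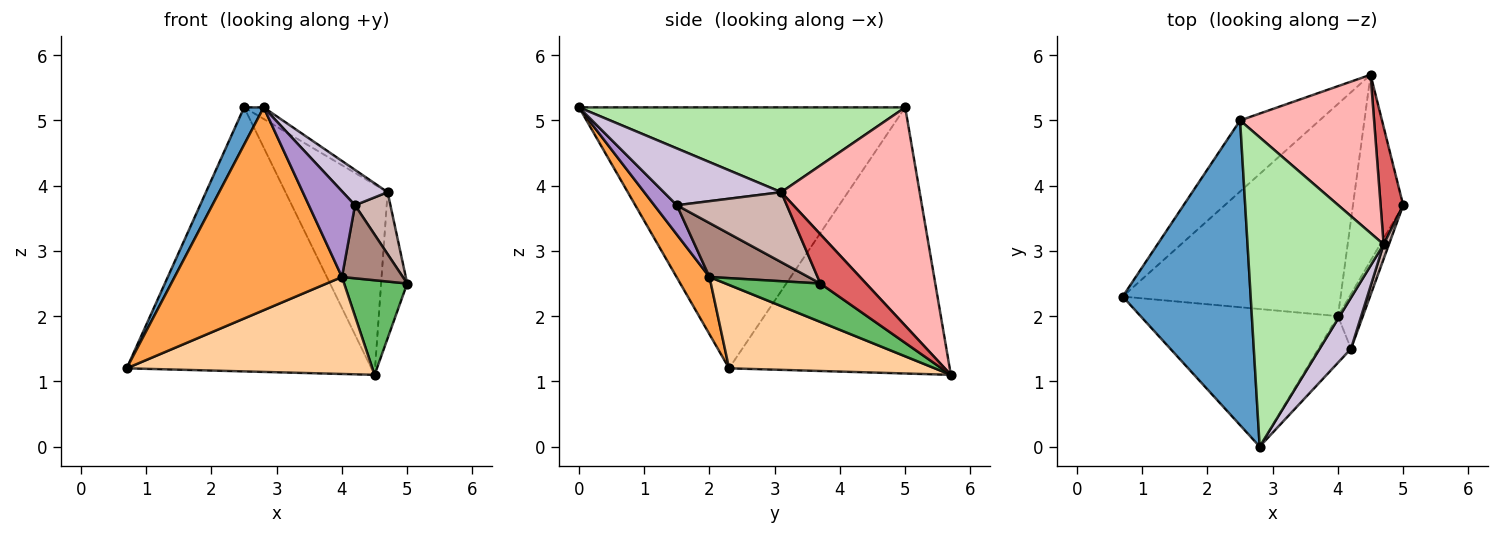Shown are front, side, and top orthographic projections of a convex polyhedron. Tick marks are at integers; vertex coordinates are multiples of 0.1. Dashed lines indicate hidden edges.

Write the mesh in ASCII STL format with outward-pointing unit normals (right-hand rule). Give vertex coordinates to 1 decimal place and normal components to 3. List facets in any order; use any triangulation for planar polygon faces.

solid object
 facet normal -0.897 -0.054 0.440
  outer loop
   vertex 2.5 5.0 5.2
   vertex 0.7 2.3 1.2
   vertex 2.8 0.0 5.2
  endloop
 endfacet
 facet normal -0.657 0.728 -0.196
  outer loop
   vertex 2.5 5.0 5.2
   vertex 4.5 5.7 1.1
   vertex 0.7 2.3 1.2
  endloop
 endfacet
 facet normal 0.161 -0.817 -0.554
  outer loop
   vertex 4.0 2.0 2.6
   vertex 2.8 0.0 5.2
   vertex 0.7 2.3 1.2
  endloop
 endfacet
 facet normal 0.329 -0.393 -0.859
  outer loop
   vertex 4.0 2.0 2.6
   vertex 0.7 2.3 1.2
   vertex 4.5 5.7 1.1
  endloop
 endfacet
 facet normal 0.563 -0.375 -0.736
  outer loop
   vertex 4.0 2.0 2.6
   vertex 4.5 5.7 1.1
   vertex 5.0 3.7 2.5
  endloop
 endfacet
 facet normal 0.529 0.032 0.848
  outer loop
   vertex 4.7 3.1 3.9
   vertex 2.5 5.0 5.2
   vertex 2.8 0.0 5.2
  endloop
 endfacet
 facet normal 0.807 0.461 0.370
  outer loop
   vertex 4.7 3.1 3.9
   vertex 5.0 3.7 2.5
   vertex 4.5 5.7 1.1
  endloop
 endfacet
 facet normal 0.721 0.532 0.443
  outer loop
   vertex 4.7 3.1 3.9
   vertex 4.5 5.7 1.1
   vertex 2.5 5.0 5.2
  endloop
 endfacet
 facet normal 0.395 -0.807 -0.439
  outer loop
   vertex 4.2 1.5 3.7
   vertex 2.8 0.0 5.2
   vertex 4.0 2.0 2.6
  endloop
 endfacet
 facet normal 0.830 -0.317 0.458
  outer loop
   vertex 4.2 1.5 3.7
   vertex 4.7 3.1 3.9
   vertex 2.8 0.0 5.2
  endloop
 endfacet
 facet normal 0.793 -0.488 -0.366
  outer loop
   vertex 4.2 1.5 3.7
   vertex 4.0 2.0 2.6
   vertex 5.0 3.7 2.5
  endloop
 endfacet
 facet normal 0.949 -0.306 0.072
  outer loop
   vertex 4.2 1.5 3.7
   vertex 5.0 3.7 2.5
   vertex 4.7 3.1 3.9
  endloop
 endfacet
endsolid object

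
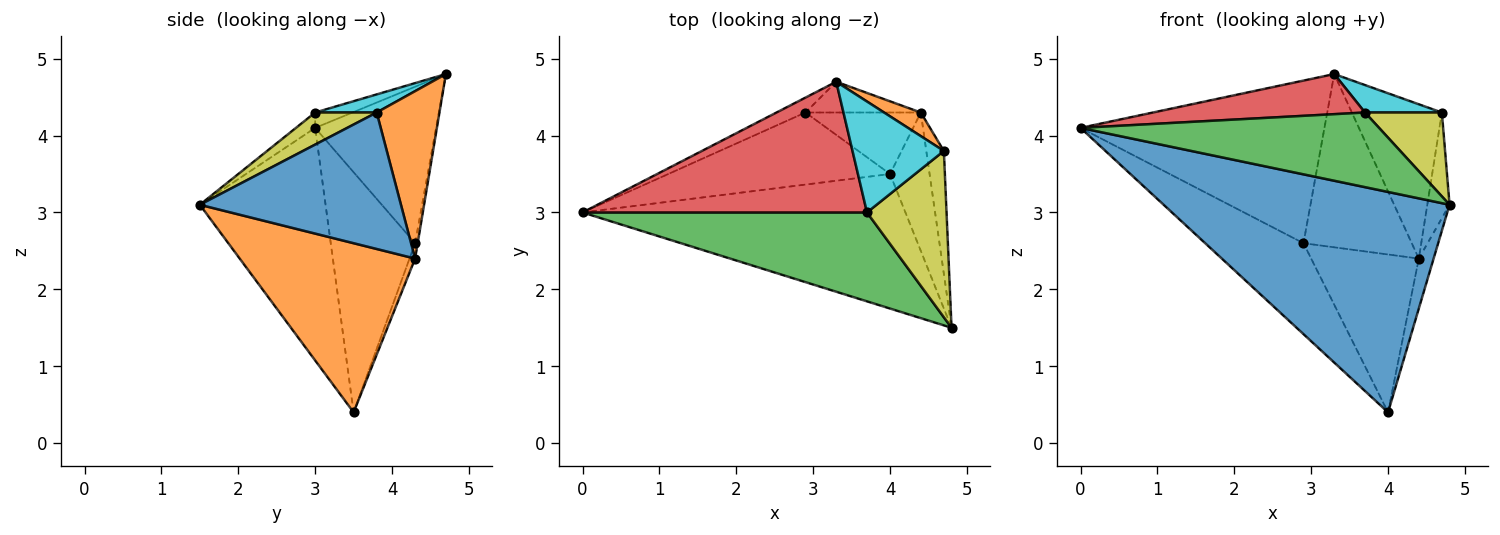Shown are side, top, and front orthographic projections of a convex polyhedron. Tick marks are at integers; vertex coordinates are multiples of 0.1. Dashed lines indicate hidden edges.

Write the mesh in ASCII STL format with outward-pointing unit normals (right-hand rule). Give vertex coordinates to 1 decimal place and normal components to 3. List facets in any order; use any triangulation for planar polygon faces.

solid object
 facet normal -0.351 -0.799 -0.488
  outer loop
   vertex 4.0 3.5 0.4
   vertex 4.8 1.5 3.1
   vertex 0.0 3.0 4.1
  endloop
 endfacet
 facet normal 0.970 0.082 -0.227
  outer loop
   vertex 4.4 4.3 2.4
   vertex 4.8 1.5 3.1
   vertex 4.0 3.5 0.4
  endloop
 endfacet
 facet normal -0.041 -0.642 0.765
  outer loop
   vertex 3.7 3.0 4.3
   vertex 0.0 3.0 4.1
   vertex 4.8 1.5 3.1
  endloop
 endfacet
 facet normal -0.052 -0.293 0.955
  outer loop
   vertex 3.7 3.0 4.3
   vertex 3.3 4.7 4.8
   vertex 0.0 3.0 4.1
  endloop
 endfacet
 facet normal -0.443 0.893 -0.082
  outer loop
   vertex 2.9 4.3 2.6
   vertex 0.0 3.0 4.1
   vertex 3.3 4.7 4.8
  endloop
 endfacet
 facet normal -0.558 0.650 -0.515
  outer loop
   vertex 2.9 4.3 2.6
   vertex 4.0 3.5 0.4
   vertex 0.0 3.0 4.1
  endloop
 endfacet
 facet normal -0.023 0.984 -0.175
  outer loop
   vertex 2.9 4.3 2.6
   vertex 3.3 4.7 4.8
   vertex 4.4 4.3 2.4
  endloop
 endfacet
 facet normal -0.048 0.931 -0.363
  outer loop
   vertex 2.9 4.3 2.6
   vertex 4.4 4.3 2.4
   vertex 4.0 3.5 0.4
  endloop
 endfacet
 facet normal 0.339 -0.424 0.840
  outer loop
   vertex 4.7 3.8 4.3
   vertex 3.7 3.0 4.3
   vertex 4.8 1.5 3.1
  endloop
 endfacet
 facet normal 0.189 -0.236 0.953
  outer loop
   vertex 4.7 3.8 4.3
   vertex 3.3 4.7 4.8
   vertex 3.7 3.0 4.3
  endloop
 endfacet
 facet normal 0.986 0.109 -0.127
  outer loop
   vertex 4.7 3.8 4.3
   vertex 4.8 1.5 3.1
   vertex 4.4 4.3 2.4
  endloop
 endfacet
 facet normal 0.568 0.814 0.125
  outer loop
   vertex 4.7 3.8 4.3
   vertex 4.4 4.3 2.4
   vertex 3.3 4.7 4.8
  endloop
 endfacet
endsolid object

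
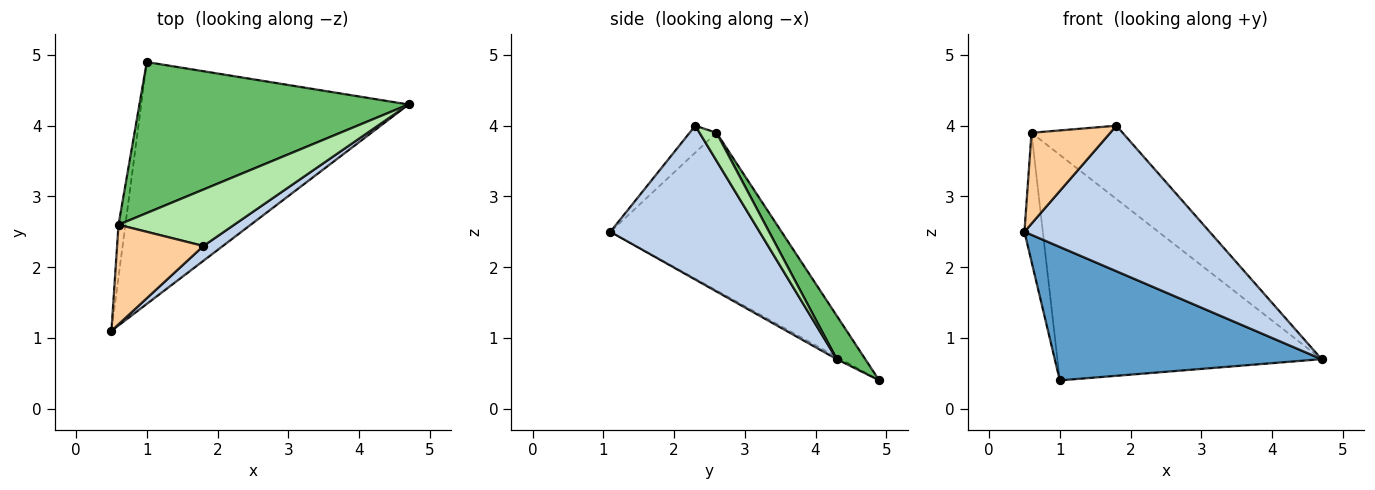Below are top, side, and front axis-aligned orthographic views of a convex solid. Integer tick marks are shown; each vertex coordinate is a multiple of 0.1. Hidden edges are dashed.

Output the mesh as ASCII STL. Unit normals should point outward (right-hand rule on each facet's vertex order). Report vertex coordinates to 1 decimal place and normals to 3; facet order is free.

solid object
 facet normal -0.007 -0.483 -0.876
  outer loop
   vertex 1.0 4.9 0.4
   vertex 4.7 4.3 0.7
   vertex 0.5 1.1 2.5
  endloop
 endfacet
 facet normal 0.625 -0.776 0.079
  outer loop
   vertex 1.8 2.3 4.0
   vertex 0.5 1.1 2.5
   vertex 4.7 4.3 0.7
  endloop
 endfacet
 facet normal -0.993 0.107 -0.043
  outer loop
   vertex 0.6 2.6 3.9
   vertex 1.0 4.9 0.4
   vertex 0.5 1.1 2.5
  endloop
 endfacet
 facet normal -0.224 -0.657 0.720
  outer loop
   vertex 0.6 2.6 3.9
   vertex 0.5 1.1 2.5
   vertex 1.8 2.3 4.0
  endloop
 endfacet
 facet normal 0.089 0.828 0.554
  outer loop
   vertex 0.6 2.6 3.9
   vertex 4.7 4.3 0.7
   vertex 1.0 4.9 0.4
  endloop
 endfacet
 facet normal 0.146 0.784 0.603
  outer loop
   vertex 0.6 2.6 3.9
   vertex 1.8 2.3 4.0
   vertex 4.7 4.3 0.7
  endloop
 endfacet
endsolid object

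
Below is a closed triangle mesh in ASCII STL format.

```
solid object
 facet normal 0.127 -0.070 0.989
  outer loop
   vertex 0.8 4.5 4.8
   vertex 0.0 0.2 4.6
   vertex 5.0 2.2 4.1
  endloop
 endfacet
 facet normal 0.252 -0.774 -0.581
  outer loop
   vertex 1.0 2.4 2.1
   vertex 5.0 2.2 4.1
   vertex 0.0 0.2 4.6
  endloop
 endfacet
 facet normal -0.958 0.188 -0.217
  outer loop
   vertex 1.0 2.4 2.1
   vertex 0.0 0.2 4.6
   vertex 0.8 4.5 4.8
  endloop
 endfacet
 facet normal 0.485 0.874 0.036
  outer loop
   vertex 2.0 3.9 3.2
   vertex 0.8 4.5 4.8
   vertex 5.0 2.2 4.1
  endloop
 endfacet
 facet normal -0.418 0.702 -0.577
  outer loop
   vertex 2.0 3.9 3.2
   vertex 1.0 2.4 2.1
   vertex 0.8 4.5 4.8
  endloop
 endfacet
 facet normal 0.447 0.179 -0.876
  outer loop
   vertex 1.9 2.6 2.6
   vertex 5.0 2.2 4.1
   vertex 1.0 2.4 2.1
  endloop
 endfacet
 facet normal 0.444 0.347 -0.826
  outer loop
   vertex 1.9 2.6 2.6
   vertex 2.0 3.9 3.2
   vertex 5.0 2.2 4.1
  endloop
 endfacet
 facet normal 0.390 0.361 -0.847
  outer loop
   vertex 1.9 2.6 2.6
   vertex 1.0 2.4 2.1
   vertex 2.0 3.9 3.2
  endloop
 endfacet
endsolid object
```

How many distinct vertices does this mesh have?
6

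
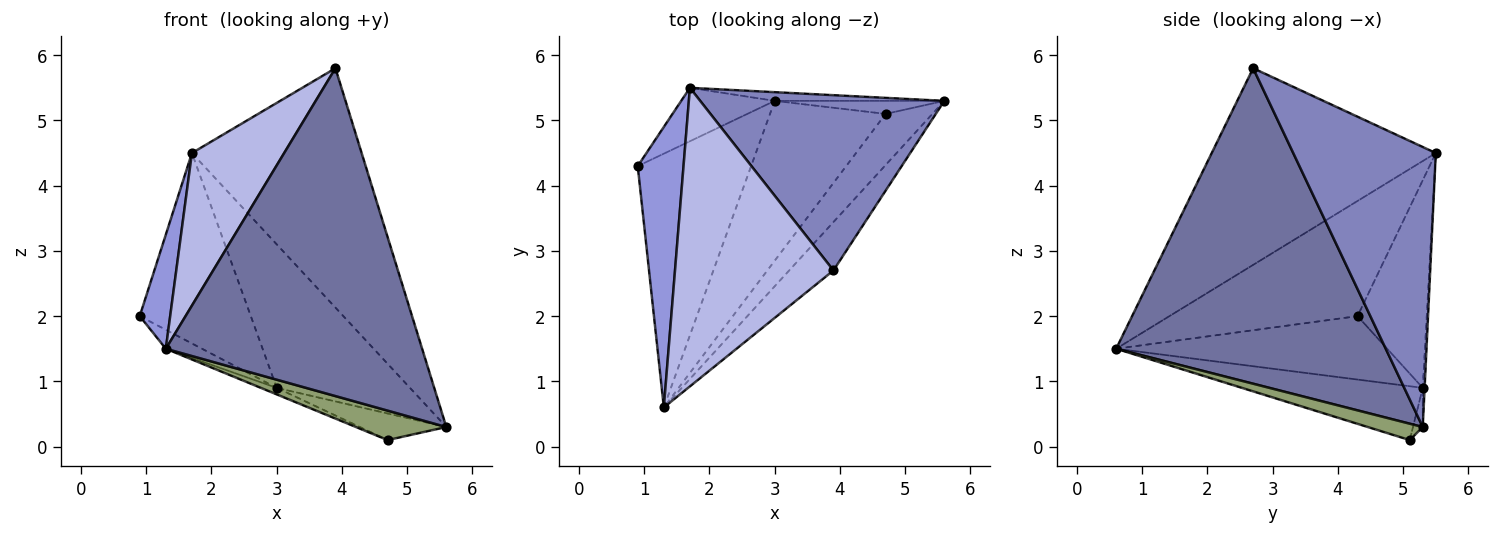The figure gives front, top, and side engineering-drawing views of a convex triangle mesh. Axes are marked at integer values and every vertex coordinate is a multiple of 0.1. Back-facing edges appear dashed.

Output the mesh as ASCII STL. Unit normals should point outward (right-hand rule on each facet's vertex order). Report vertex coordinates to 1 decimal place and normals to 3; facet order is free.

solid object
 facet normal 0.721 -0.685 -0.101
  outer loop
   vertex 3.9 2.7 5.8
   vertex 1.3 0.6 1.5
   vertex 5.6 5.3 0.3
  endloop
 endfacet
 facet normal 0.561 0.668 0.489
  outer loop
   vertex 1.7 5.5 4.5
   vertex 3.9 2.7 5.8
   vertex 5.6 5.3 0.3
  endloop
 endfacet
 facet normal -0.919 -0.149 0.365
  outer loop
   vertex 1.7 5.5 4.5
   vertex 0.9 4.3 2.0
   vertex 1.3 0.6 1.5
  endloop
 endfacet
 facet normal -0.742 -0.305 0.597
  outer loop
   vertex 1.7 5.5 4.5
   vertex 1.3 0.6 1.5
   vertex 3.9 2.7 5.8
  endloop
 endfacet
 facet normal 0.290 -0.477 -0.829
  outer loop
   vertex 4.7 5.1 0.1
   vertex 5.6 5.3 0.3
   vertex 1.3 0.6 1.5
  endloop
 endfacet
 facet normal -0.014 0.998 -0.060
  outer loop
   vertex 3.0 5.3 0.9
   vertex 1.7 5.5 4.5
   vertex 5.6 5.3 0.3
  endloop
 endfacet
 facet normal -0.101 0.893 -0.438
  outer loop
   vertex 3.0 5.3 0.9
   vertex 5.6 5.3 0.3
   vertex 4.7 5.1 0.1
  endloop
 endfacet
 facet normal -0.514 0.826 -0.232
  outer loop
   vertex 3.0 5.3 0.9
   vertex 0.9 4.3 2.0
   vertex 1.7 5.5 4.5
  endloop
 endfacet
 facet normal -0.487 0.065 -0.871
  outer loop
   vertex 3.0 5.3 0.9
   vertex 1.3 0.6 1.5
   vertex 0.9 4.3 2.0
  endloop
 endfacet
 facet normal -0.422 0.037 -0.906
  outer loop
   vertex 3.0 5.3 0.9
   vertex 4.7 5.1 0.1
   vertex 1.3 0.6 1.5
  endloop
 endfacet
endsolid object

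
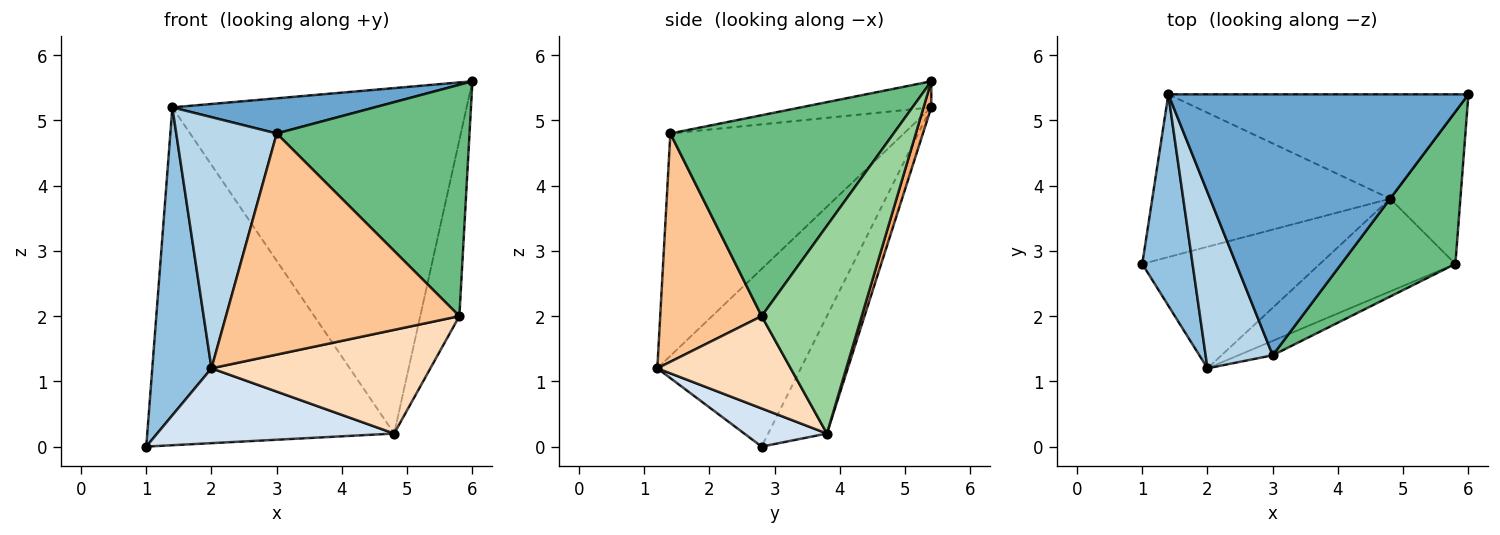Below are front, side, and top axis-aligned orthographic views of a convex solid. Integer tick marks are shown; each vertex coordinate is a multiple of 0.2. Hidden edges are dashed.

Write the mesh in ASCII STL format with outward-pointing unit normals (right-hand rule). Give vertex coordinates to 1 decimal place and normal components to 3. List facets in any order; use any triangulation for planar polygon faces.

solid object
 facet normal -0.086 -0.133 0.987
  outer loop
   vertex 1.4 5.4 5.2
   vertex 3.0 1.4 4.8
   vertex 6.0 5.4 5.6
  endloop
 endfacet
 facet normal -0.894 -0.369 0.253
  outer loop
   vertex 1.4 5.4 5.2
   vertex 1.0 2.8 0.0
   vertex 2.0 1.2 1.2
  endloop
 endfacet
 facet normal -0.885 -0.381 0.267
  outer loop
   vertex 1.4 5.4 5.2
   vertex 2.0 1.2 1.2
   vertex 3.0 1.4 4.8
  endloop
 endfacet
 facet normal 0.180 -0.516 -0.838
  outer loop
   vertex 4.8 3.8 0.2
   vertex 2.0 1.2 1.2
   vertex 1.0 2.8 0.0
  endloop
 endfacet
 facet normal -0.209 0.881 -0.424
  outer loop
   vertex 4.8 3.8 0.2
   vertex 1.0 2.8 0.0
   vertex 1.4 5.4 5.2
  endloop
 endfacet
 facet normal 0.025 0.957 -0.289
  outer loop
   vertex 4.8 3.8 0.2
   vertex 1.4 5.4 5.2
   vertex 6.0 5.4 5.6
  endloop
 endfacet
 facet normal 0.398 -0.915 -0.060
  outer loop
   vertex 5.8 2.8 2.0
   vertex 3.0 1.4 4.8
   vertex 2.0 1.2 1.2
  endloop
 endfacet
 facet normal 0.414 -0.679 -0.607
  outer loop
   vertex 5.8 2.8 2.0
   vertex 2.0 1.2 1.2
   vertex 4.8 3.8 0.2
  endloop
 endfacet
 facet normal 0.695 -0.600 0.395
  outer loop
   vertex 5.8 2.8 2.0
   vertex 6.0 5.4 5.6
   vertex 3.0 1.4 4.8
  endloop
 endfacet
 facet normal 0.888 0.348 -0.300
  outer loop
   vertex 5.8 2.8 2.0
   vertex 4.8 3.8 0.2
   vertex 6.0 5.4 5.6
  endloop
 endfacet
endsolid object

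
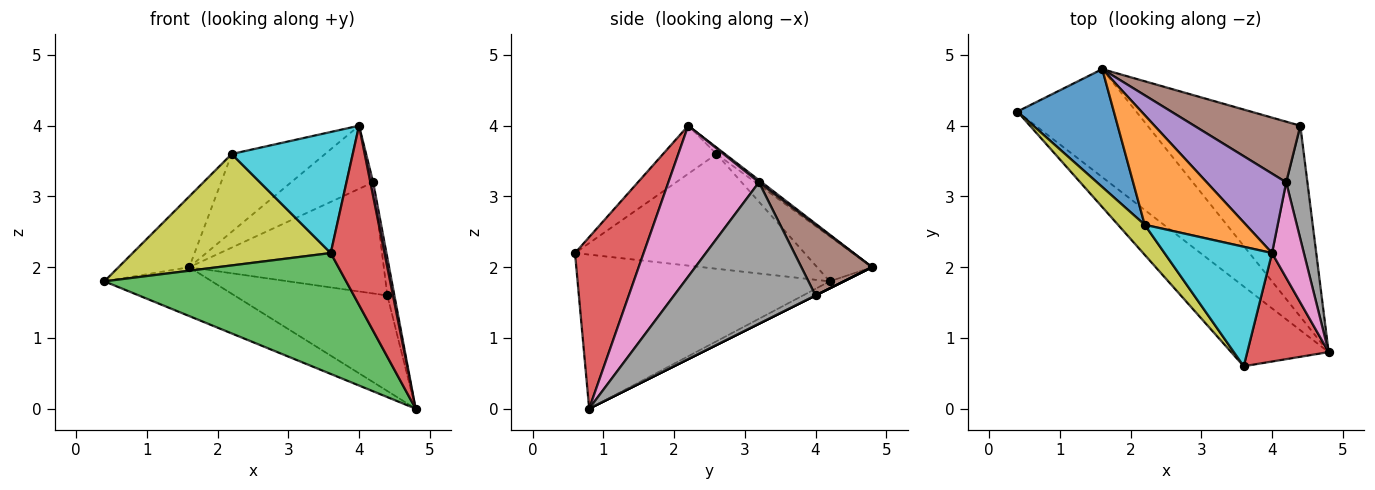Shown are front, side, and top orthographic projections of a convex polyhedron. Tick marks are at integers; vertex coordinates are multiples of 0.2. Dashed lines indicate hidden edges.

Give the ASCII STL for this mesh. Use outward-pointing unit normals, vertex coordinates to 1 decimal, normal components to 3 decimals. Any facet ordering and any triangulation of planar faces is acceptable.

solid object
 facet normal -0.054 0.412 -0.910
  outer loop
   vertex 1.6 4.8 2.0
   vertex 4.8 0.8 0.0
   vertex 0.4 4.2 1.8
  endloop
 endfacet
 facet normal 0.000 0.447 -0.894
  outer loop
   vertex 4.4 4.0 1.6
   vertex 4.8 0.8 0.0
   vertex 1.6 4.8 2.0
  endloop
 endfacet
 facet normal -0.656 -0.630 -0.415
  outer loop
   vertex 3.6 0.6 2.2
   vertex 0.4 4.2 1.8
   vertex 4.8 0.8 0.0
  endloop
 endfacet
 facet normal 0.737 -0.578 0.350
  outer loop
   vertex 3.6 0.6 2.2
   vertex 4.8 0.8 0.0
   vertex 4.0 2.2 4.0
  endloop
 endfacet
 facet normal 0.021 0.622 0.783
  outer loop
   vertex 4.2 3.2 3.2
   vertex 1.6 4.8 2.0
   vertex 4.0 2.2 4.0
  endloop
 endfacet
 facet normal 0.304 0.836 0.456
  outer loop
   vertex 4.2 3.2 3.2
   vertex 4.4 4.0 1.6
   vertex 1.6 4.8 2.0
  endloop
 endfacet
 facet normal 0.978 -0.031 0.206
  outer loop
   vertex 4.2 3.2 3.2
   vertex 4.0 2.2 4.0
   vertex 4.8 0.8 0.0
  endloop
 endfacet
 facet normal 0.988 0.049 0.148
  outer loop
   vertex 4.2 3.2 3.2
   vertex 4.8 0.8 0.0
   vertex 4.4 4.0 1.6
  endloop
 endfacet
 facet normal -0.746 -0.643 0.174
  outer loop
   vertex 2.2 2.6 3.6
   vertex 0.4 4.2 1.8
   vertex 3.6 0.6 2.2
  endloop
 endfacet
 facet normal -0.300 -0.679 0.670
  outer loop
   vertex 2.2 2.6 3.6
   vertex 3.6 0.6 2.2
   vertex 4.0 2.2 4.0
  endloop
 endfacet
 facet normal -0.372 0.478 0.796
  outer loop
   vertex 2.2 2.6 3.6
   vertex 1.6 4.8 2.0
   vertex 0.4 4.2 1.8
  endloop
 endfacet
 facet normal -0.053 0.578 0.814
  outer loop
   vertex 2.2 2.6 3.6
   vertex 4.0 2.2 4.0
   vertex 1.6 4.8 2.0
  endloop
 endfacet
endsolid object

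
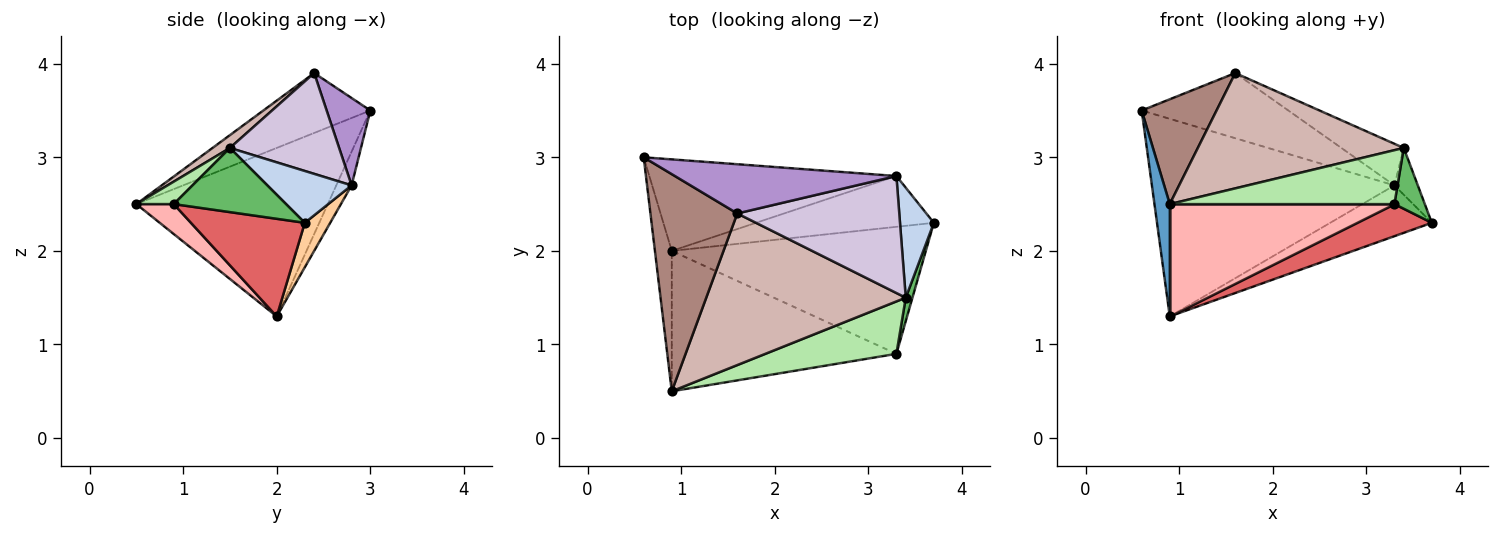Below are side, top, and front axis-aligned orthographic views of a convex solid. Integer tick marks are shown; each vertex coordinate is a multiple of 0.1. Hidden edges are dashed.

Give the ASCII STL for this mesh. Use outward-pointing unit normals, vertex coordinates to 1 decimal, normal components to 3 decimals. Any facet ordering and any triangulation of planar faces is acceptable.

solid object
 facet normal -0.992 -0.079 -0.099
  outer loop
   vertex 0.9 2.0 1.3
   vertex 0.9 0.5 2.5
   vertex 0.6 3.0 3.5
  endloop
 endfacet
 facet normal 0.816 0.227 0.532
  outer loop
   vertex 3.3 2.8 2.7
   vertex 3.4 1.5 3.1
   vertex 3.7 2.3 2.3
  endloop
 endfacet
 facet normal -0.057 0.906 -0.420
  outer loop
   vertex 3.3 2.8 2.7
   vertex 0.9 2.0 1.3
   vertex 0.6 3.0 3.5
  endloop
 endfacet
 facet normal 0.174 0.696 -0.696
  outer loop
   vertex 3.3 2.8 2.7
   vertex 3.7 2.3 2.3
   vertex 0.9 2.0 1.3
  endloop
 endfacet
 facet normal 0.960 -0.260 0.100
  outer loop
   vertex 3.3 0.9 2.5
   vertex 3.7 2.3 2.3
   vertex 3.4 1.5 3.1
  endloop
 endfacet
 facet normal 0.119 -0.712 0.692
  outer loop
   vertex 3.3 0.9 2.5
   vertex 3.4 1.5 3.1
   vertex 0.9 0.5 2.5
  endloop
 endfacet
 facet normal 0.349 -0.230 -0.909
  outer loop
   vertex 3.3 0.9 2.5
   vertex 0.9 2.0 1.3
   vertex 3.7 2.3 2.3
  endloop
 endfacet
 facet normal 0.104 -0.621 -0.777
  outer loop
   vertex 3.3 0.9 2.5
   vertex 0.9 0.5 2.5
   vertex 0.9 2.0 1.3
  endloop
 endfacet
 facet normal 0.231 0.776 0.586
  outer loop
   vertex 1.6 2.4 3.9
   vertex 3.3 2.8 2.7
   vertex 0.6 3.0 3.5
  endloop
 endfacet
 facet normal 0.506 0.289 0.813
  outer loop
   vertex 1.6 2.4 3.9
   vertex 3.4 1.5 3.1
   vertex 3.3 2.8 2.7
  endloop
 endfacet
 facet normal -0.528 -0.369 0.765
  outer loop
   vertex 1.6 2.4 3.9
   vertex 0.6 3.0 3.5
   vertex 0.9 0.5 2.5
  endloop
 endfacet
 facet normal 0.051 -0.605 0.795
  outer loop
   vertex 1.6 2.4 3.9
   vertex 0.9 0.5 2.5
   vertex 3.4 1.5 3.1
  endloop
 endfacet
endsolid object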